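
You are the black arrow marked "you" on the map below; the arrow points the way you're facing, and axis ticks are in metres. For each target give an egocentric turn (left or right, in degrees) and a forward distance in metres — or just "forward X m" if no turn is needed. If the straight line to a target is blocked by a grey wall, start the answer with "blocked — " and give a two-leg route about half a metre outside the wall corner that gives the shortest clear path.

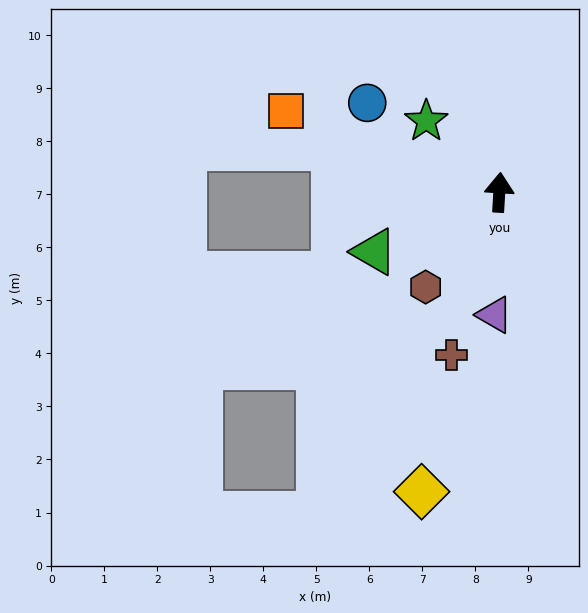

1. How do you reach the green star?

turn left 49°, forward 1.9 m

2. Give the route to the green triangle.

turn left 119°, forward 2.6 m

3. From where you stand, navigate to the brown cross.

turn left 167°, forward 3.2 m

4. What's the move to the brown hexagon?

turn left 146°, forward 2.3 m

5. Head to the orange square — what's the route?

turn left 73°, forward 4.3 m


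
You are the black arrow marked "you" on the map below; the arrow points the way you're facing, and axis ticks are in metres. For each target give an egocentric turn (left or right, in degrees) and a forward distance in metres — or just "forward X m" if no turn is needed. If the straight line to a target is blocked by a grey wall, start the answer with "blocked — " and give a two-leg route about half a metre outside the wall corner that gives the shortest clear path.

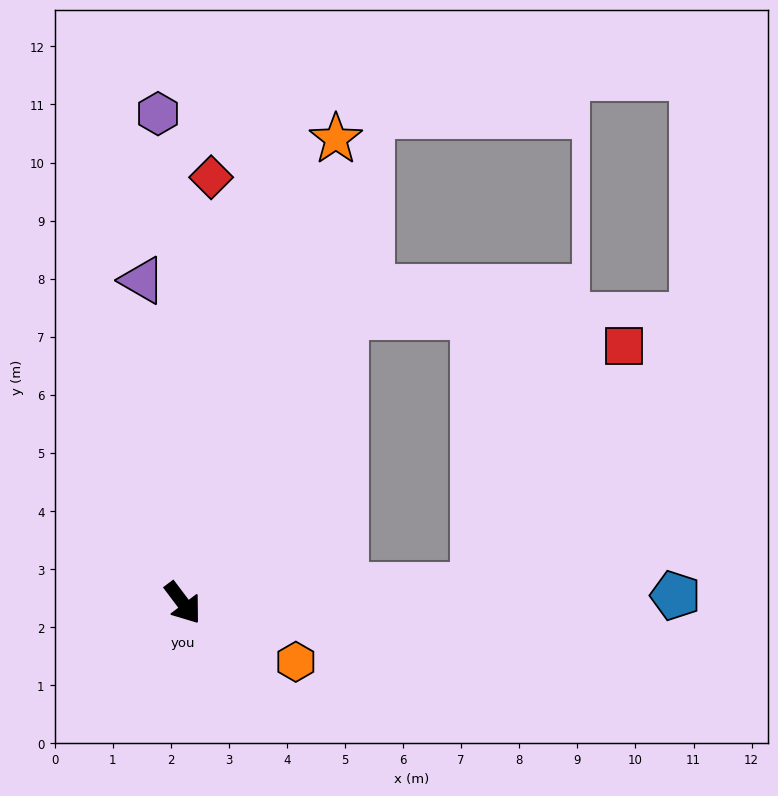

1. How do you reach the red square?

blocked — turn left 56°, forward 5.0 m, then turn left 55°, forward 4.9 m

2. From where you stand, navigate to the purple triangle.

turn left 150°, forward 5.6 m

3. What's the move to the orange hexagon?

turn left 26°, forward 2.2 m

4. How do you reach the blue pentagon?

turn left 54°, forward 8.5 m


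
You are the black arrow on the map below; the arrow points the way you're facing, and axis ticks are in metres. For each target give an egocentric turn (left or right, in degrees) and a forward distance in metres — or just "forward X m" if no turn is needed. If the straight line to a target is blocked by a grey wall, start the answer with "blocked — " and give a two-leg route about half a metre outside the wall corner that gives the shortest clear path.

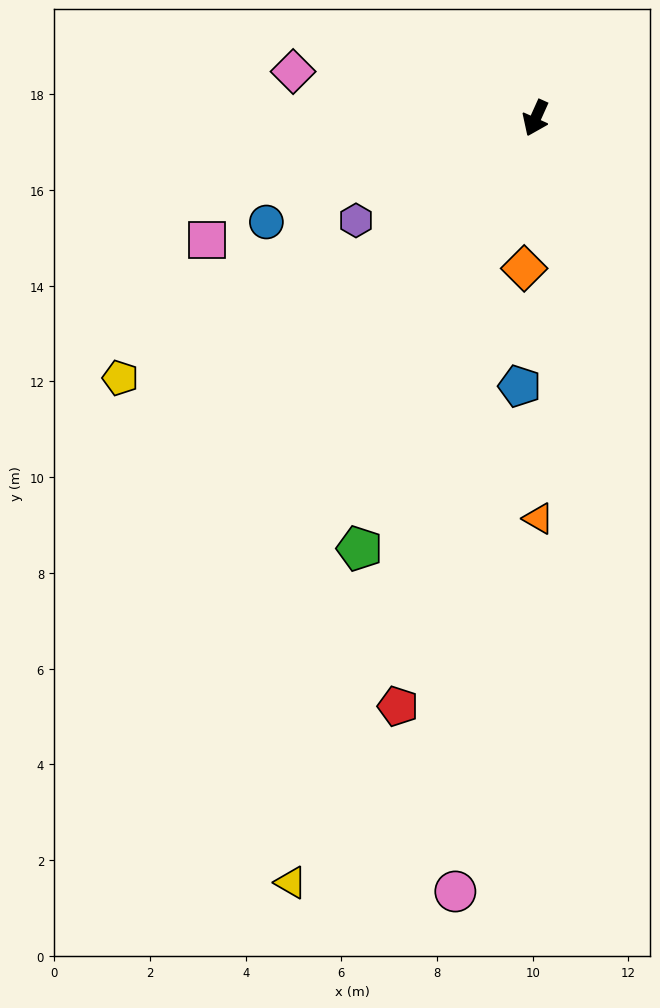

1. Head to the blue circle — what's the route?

turn right 45°, forward 6.0 m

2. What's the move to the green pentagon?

forward 9.7 m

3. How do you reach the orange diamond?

turn left 20°, forward 3.1 m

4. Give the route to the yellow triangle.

turn left 6°, forward 16.8 m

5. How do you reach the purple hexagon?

turn right 36°, forward 4.3 m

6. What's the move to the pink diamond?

turn right 77°, forward 5.2 m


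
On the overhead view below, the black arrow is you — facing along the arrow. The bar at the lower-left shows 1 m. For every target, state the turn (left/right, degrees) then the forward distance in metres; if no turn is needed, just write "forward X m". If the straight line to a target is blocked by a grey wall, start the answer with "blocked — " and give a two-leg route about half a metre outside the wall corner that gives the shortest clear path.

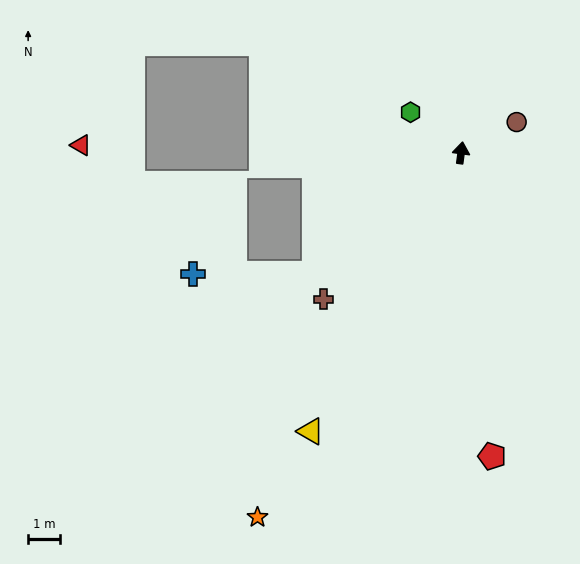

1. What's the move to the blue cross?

blocked — turn left 137°, forward 6.1 m, then turn right 39°, forward 3.9 m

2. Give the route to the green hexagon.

turn left 59°, forward 2.1 m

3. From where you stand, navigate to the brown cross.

turn left 144°, forward 6.4 m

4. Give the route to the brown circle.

turn right 53°, forward 2.0 m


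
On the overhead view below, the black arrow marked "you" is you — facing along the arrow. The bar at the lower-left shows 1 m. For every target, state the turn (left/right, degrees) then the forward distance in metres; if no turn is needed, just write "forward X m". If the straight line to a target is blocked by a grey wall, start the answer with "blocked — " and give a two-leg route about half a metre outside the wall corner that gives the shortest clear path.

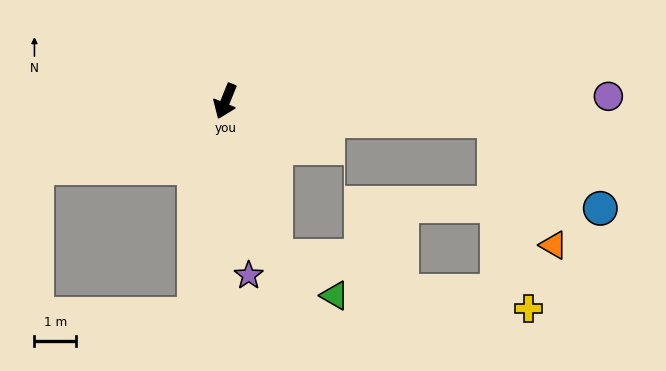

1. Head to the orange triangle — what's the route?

blocked — turn left 108°, forward 6.5 m, then turn right 61°, forward 3.3 m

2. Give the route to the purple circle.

turn left 113°, forward 9.2 m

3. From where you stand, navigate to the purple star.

turn left 30°, forward 4.2 m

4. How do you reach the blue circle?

blocked — turn left 108°, forward 6.5 m, then turn right 36°, forward 3.3 m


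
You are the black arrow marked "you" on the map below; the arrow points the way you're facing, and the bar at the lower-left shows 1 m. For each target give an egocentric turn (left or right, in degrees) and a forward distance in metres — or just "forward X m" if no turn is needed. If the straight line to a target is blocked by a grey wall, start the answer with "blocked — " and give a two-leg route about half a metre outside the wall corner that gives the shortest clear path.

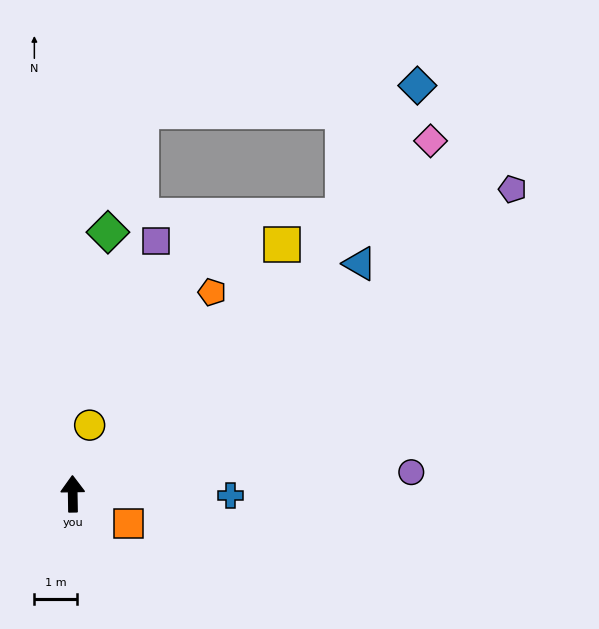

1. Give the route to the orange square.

turn right 119°, forward 1.5 m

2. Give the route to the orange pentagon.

turn right 36°, forward 5.8 m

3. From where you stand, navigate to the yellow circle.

turn right 15°, forward 1.7 m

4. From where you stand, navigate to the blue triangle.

turn right 52°, forward 8.7 m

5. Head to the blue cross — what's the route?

turn right 91°, forward 3.7 m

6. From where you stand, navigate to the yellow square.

turn right 41°, forward 7.7 m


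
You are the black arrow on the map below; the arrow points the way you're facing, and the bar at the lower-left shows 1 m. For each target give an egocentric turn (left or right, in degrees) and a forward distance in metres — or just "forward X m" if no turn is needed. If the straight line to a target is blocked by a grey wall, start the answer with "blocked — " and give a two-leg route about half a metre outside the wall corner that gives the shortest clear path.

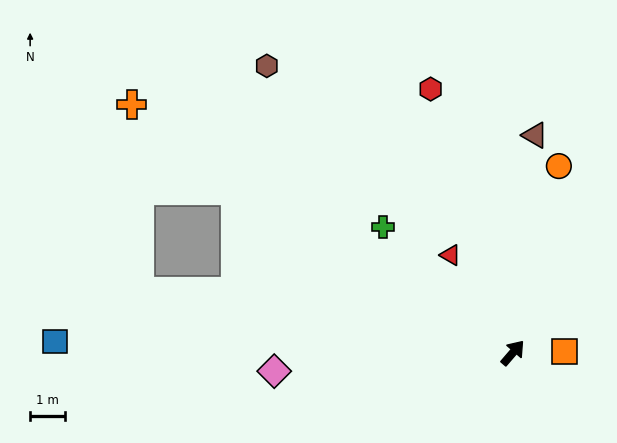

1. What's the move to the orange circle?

turn left 27°, forward 5.6 m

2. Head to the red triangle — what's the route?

turn left 73°, forward 3.4 m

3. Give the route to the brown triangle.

turn left 35°, forward 6.3 m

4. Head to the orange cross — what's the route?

turn left 98°, forward 13.2 m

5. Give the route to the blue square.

turn left 129°, forward 13.3 m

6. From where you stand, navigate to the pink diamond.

turn left 135°, forward 6.9 m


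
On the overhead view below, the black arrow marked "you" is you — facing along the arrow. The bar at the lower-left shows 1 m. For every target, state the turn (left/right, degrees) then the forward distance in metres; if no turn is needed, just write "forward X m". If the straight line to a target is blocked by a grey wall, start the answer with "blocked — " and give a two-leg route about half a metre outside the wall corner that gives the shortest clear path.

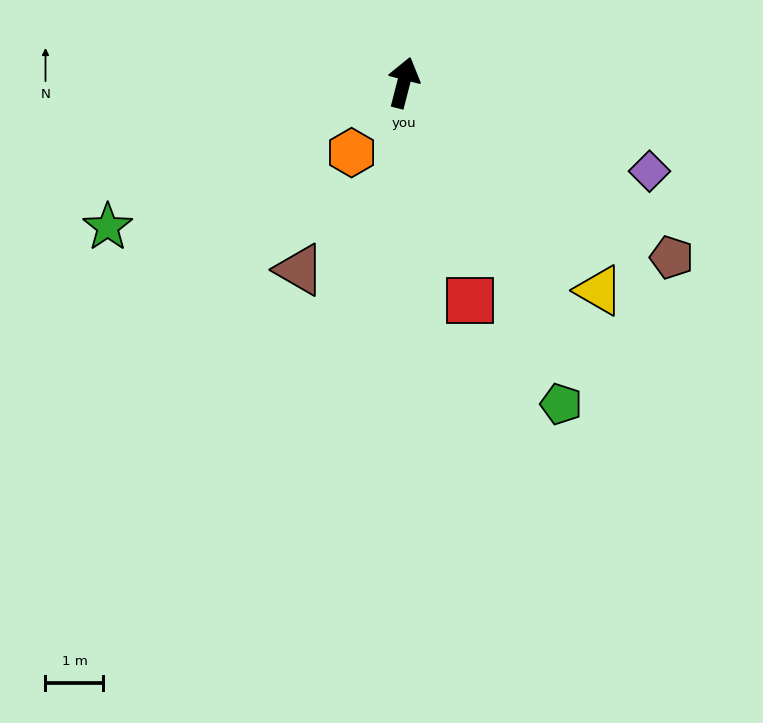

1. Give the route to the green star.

turn left 130°, forward 5.7 m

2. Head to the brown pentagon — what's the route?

turn right 109°, forward 5.5 m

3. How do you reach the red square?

turn right 149°, forward 3.9 m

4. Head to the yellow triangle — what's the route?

turn right 122°, forward 4.9 m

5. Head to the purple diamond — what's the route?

turn right 95°, forward 4.5 m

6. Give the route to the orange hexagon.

turn left 158°, forward 1.5 m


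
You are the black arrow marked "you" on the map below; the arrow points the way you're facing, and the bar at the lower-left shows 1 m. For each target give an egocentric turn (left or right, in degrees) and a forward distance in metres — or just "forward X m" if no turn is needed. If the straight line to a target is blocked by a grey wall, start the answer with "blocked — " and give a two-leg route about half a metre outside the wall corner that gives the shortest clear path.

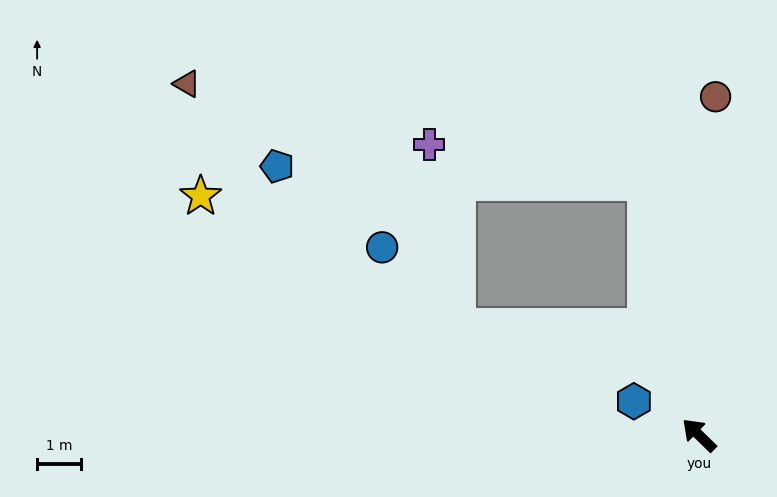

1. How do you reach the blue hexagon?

turn left 17°, forward 1.7 m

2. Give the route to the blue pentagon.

blocked — turn right 34°, forward 5.9 m, then turn left 76°, forward 8.5 m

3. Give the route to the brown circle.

turn right 48°, forward 7.8 m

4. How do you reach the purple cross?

blocked — turn right 34°, forward 5.9 m, then turn left 68°, forward 5.0 m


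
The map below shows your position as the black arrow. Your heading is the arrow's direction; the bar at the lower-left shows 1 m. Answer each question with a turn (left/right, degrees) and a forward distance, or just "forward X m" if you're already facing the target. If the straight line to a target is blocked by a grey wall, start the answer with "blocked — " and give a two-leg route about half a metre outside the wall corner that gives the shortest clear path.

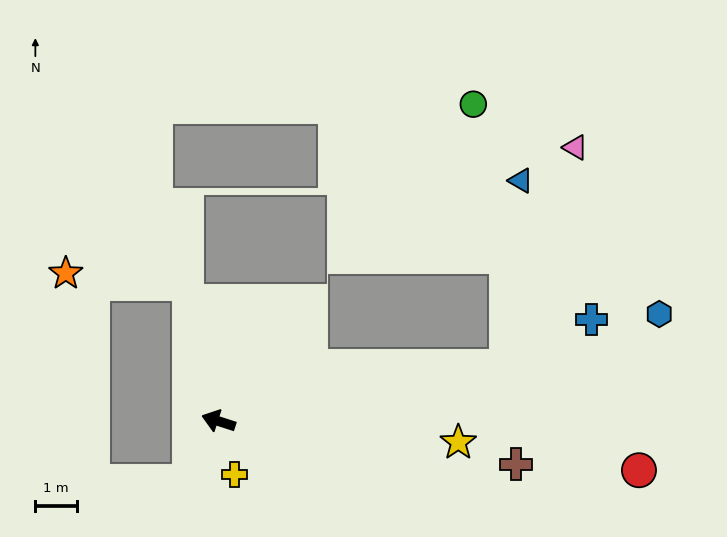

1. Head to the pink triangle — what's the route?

blocked — turn right 151°, forward 7.1 m, then turn left 61°, forward 5.6 m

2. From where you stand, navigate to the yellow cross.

turn left 124°, forward 1.4 m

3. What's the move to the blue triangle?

blocked — turn right 151°, forward 7.1 m, then turn left 74°, forward 4.5 m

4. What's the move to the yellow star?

turn right 167°, forward 5.8 m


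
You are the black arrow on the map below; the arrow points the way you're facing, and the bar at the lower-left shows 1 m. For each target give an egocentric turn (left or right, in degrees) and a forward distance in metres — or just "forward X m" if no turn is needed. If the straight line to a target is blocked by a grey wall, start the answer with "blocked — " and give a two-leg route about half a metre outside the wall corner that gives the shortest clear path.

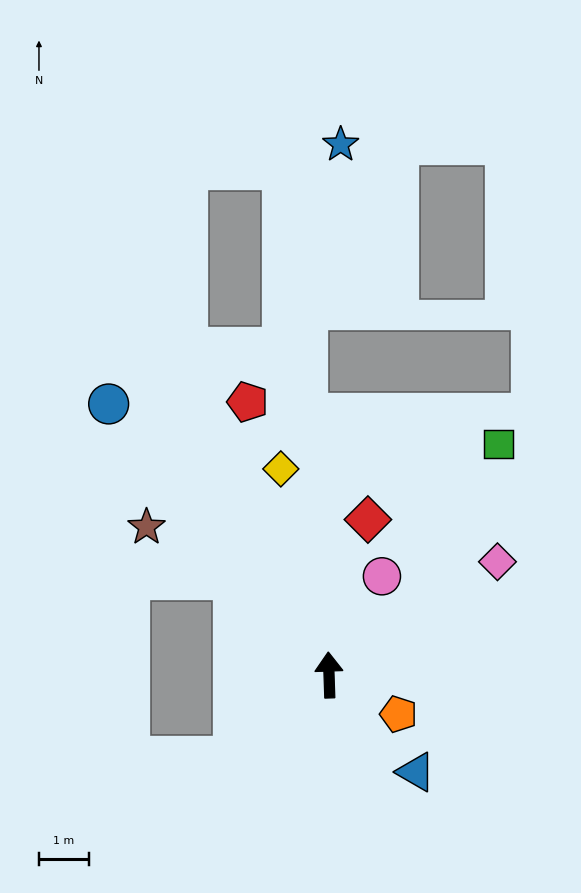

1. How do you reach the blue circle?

turn left 37°, forward 7.0 m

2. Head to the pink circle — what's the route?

turn right 30°, forward 2.2 m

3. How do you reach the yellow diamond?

turn left 11°, forward 4.2 m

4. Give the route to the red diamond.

turn right 16°, forward 3.2 m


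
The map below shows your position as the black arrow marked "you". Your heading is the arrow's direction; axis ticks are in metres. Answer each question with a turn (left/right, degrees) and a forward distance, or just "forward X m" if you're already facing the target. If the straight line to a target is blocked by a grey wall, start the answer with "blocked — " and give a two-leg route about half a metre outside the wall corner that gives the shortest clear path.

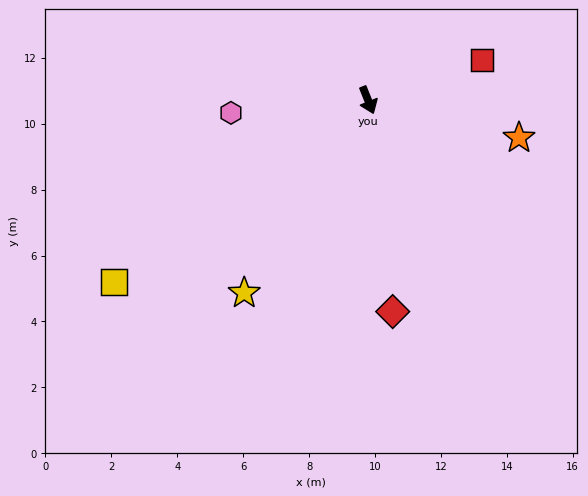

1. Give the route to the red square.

turn left 88°, forward 3.7 m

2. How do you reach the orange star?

turn left 54°, forward 4.7 m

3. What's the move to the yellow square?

turn right 76°, forward 9.5 m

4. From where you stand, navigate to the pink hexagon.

turn right 106°, forward 4.2 m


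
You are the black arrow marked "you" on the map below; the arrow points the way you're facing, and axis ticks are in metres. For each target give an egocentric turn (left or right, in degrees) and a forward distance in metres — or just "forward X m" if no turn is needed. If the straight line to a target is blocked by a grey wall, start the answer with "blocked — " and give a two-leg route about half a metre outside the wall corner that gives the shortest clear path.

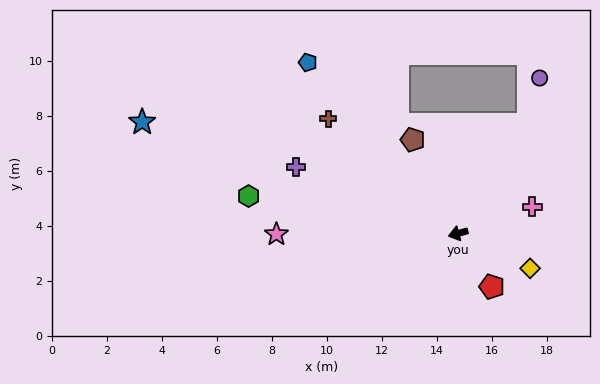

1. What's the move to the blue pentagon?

turn right 64°, forward 8.3 m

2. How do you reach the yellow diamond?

turn left 139°, forward 2.9 m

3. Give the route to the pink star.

turn right 15°, forward 6.6 m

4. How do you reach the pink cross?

turn right 176°, forward 2.9 m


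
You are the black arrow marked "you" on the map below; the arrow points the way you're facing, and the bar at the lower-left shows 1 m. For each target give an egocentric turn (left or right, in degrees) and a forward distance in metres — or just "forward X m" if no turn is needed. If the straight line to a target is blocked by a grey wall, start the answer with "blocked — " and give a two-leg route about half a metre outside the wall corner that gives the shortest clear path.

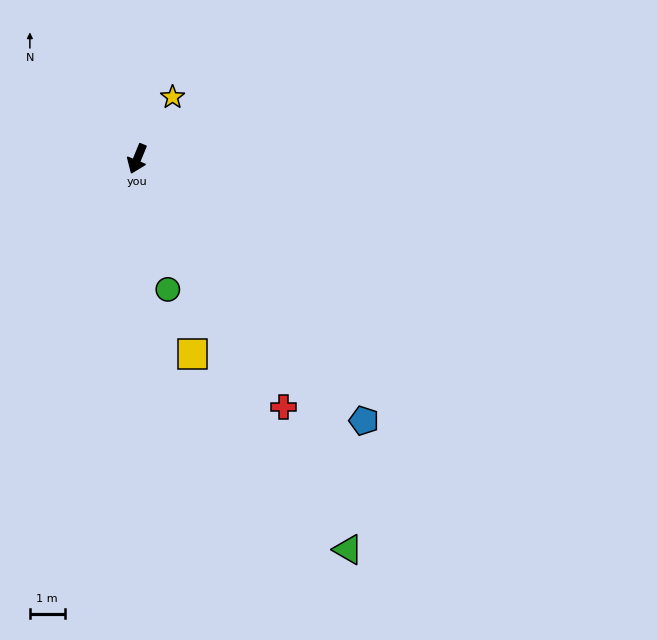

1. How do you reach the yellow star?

turn left 172°, forward 2.0 m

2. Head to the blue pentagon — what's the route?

turn left 63°, forward 10.0 m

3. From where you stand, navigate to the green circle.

turn left 35°, forward 3.9 m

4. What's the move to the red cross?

turn left 53°, forward 8.3 m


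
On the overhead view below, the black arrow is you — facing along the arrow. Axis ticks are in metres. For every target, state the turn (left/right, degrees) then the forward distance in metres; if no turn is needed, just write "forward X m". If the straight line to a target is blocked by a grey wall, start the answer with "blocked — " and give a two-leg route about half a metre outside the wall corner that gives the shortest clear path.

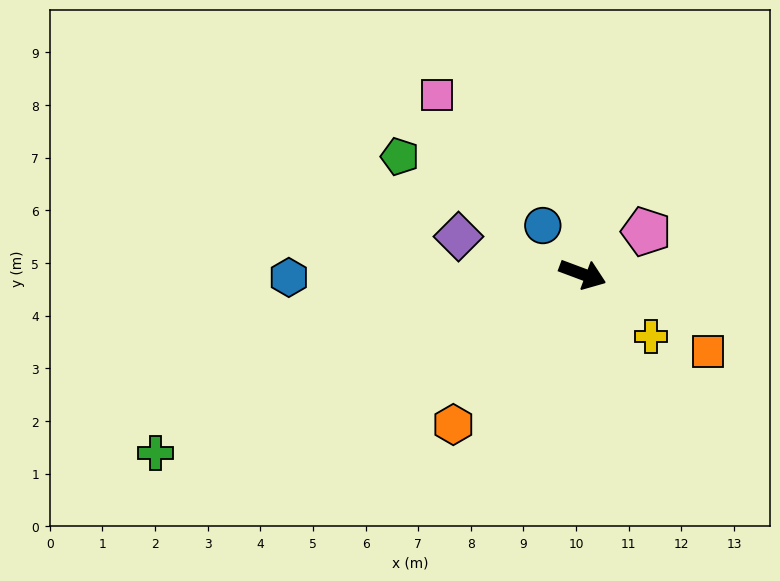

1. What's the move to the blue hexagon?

turn right 159°, forward 5.6 m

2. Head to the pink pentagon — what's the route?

turn left 54°, forward 1.5 m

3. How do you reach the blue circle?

turn left 150°, forward 1.2 m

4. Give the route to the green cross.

turn right 137°, forward 8.8 m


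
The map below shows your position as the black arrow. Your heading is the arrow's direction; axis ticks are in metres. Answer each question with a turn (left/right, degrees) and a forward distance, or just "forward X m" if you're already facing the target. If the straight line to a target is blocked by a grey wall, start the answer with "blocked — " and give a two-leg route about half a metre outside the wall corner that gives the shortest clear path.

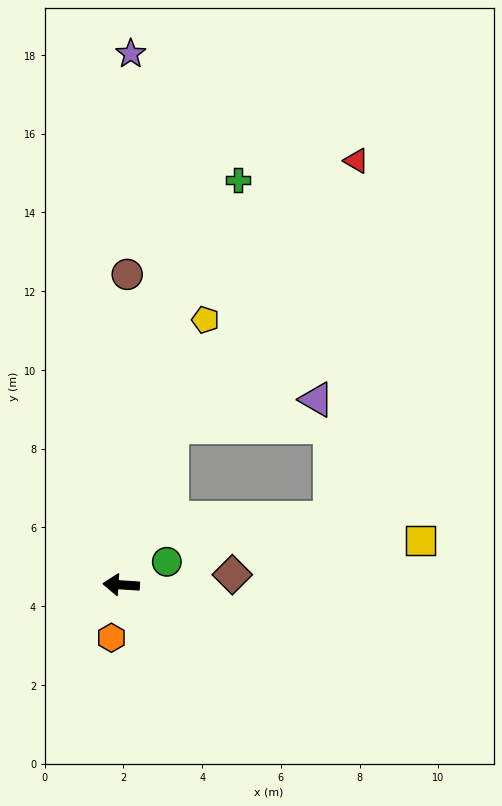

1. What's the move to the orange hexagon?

turn left 83°, forward 1.4 m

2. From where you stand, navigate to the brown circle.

turn right 87°, forward 7.9 m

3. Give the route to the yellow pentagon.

turn right 104°, forward 7.1 m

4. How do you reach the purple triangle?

blocked — turn right 104°, forward 4.2 m, then turn right 61°, forward 3.7 m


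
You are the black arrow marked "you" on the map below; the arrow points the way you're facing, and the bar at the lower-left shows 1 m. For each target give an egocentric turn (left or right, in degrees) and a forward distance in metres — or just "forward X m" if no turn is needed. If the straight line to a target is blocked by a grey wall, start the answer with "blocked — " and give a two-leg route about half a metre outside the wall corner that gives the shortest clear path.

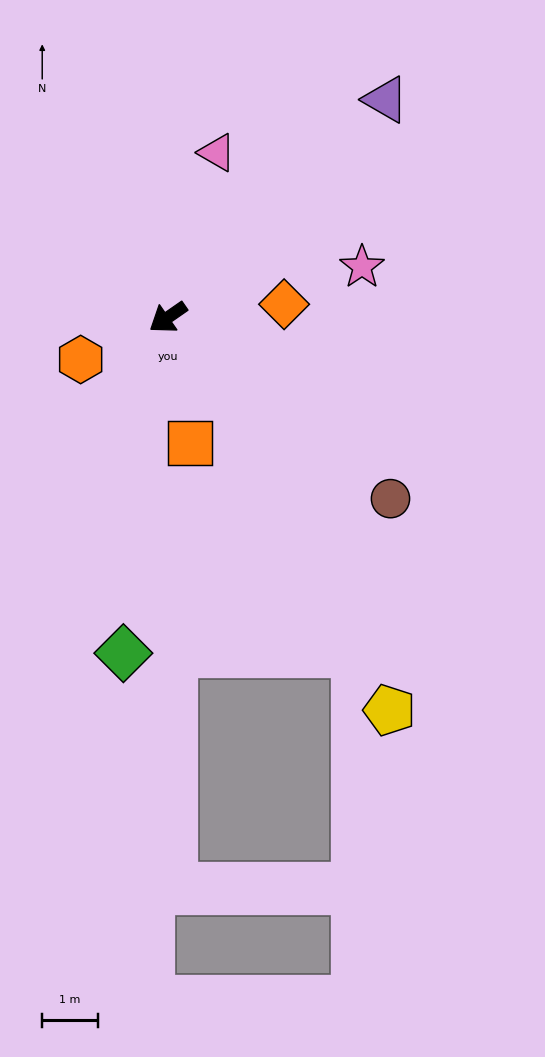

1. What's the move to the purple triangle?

turn right 170°, forward 5.5 m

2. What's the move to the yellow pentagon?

turn left 85°, forward 8.1 m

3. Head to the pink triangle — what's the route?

turn right 141°, forward 3.1 m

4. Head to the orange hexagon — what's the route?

turn right 9°, forward 1.7 m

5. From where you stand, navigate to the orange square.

turn left 65°, forward 2.3 m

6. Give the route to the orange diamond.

turn left 152°, forward 2.1 m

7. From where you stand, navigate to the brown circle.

turn left 106°, forward 5.2 m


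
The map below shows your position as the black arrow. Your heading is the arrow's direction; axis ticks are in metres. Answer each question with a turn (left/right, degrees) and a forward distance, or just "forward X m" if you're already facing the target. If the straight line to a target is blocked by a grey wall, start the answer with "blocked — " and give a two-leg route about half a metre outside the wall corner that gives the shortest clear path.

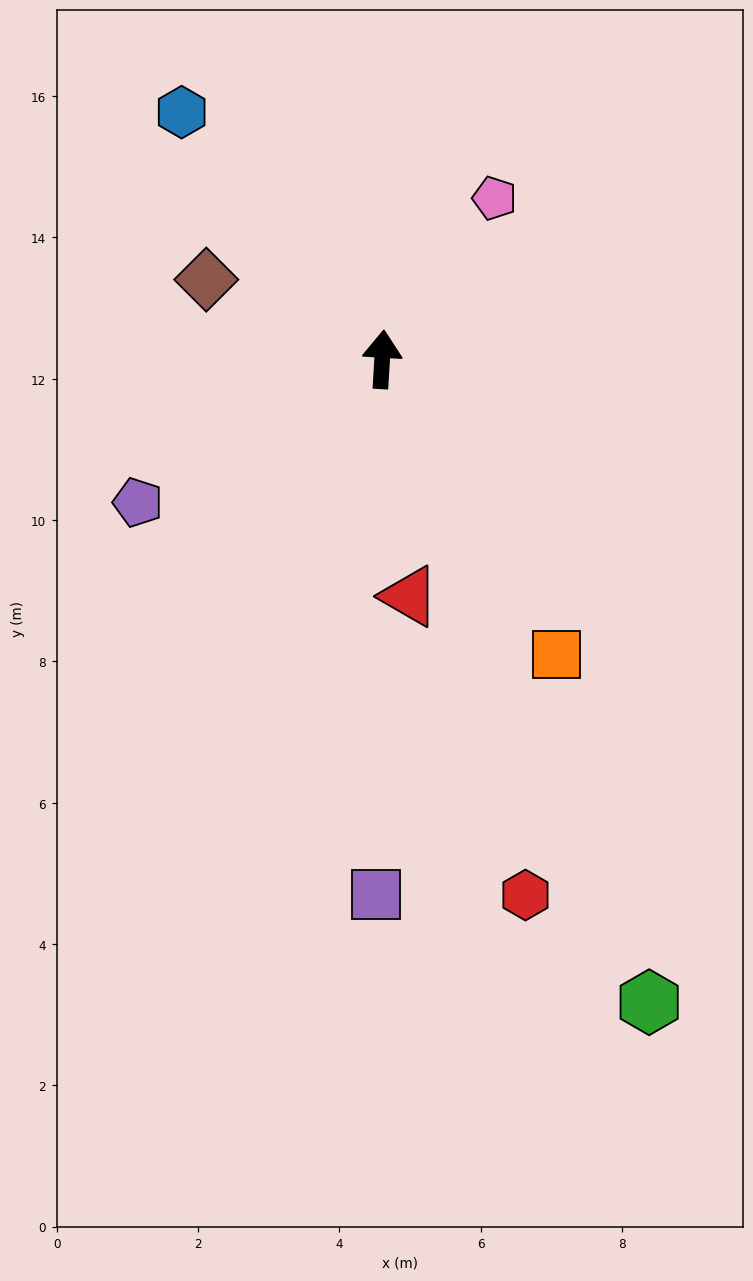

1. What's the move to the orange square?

turn right 146°, forward 4.9 m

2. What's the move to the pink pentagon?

turn right 31°, forward 2.8 m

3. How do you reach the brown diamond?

turn left 69°, forward 2.7 m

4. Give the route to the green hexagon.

turn right 154°, forward 9.9 m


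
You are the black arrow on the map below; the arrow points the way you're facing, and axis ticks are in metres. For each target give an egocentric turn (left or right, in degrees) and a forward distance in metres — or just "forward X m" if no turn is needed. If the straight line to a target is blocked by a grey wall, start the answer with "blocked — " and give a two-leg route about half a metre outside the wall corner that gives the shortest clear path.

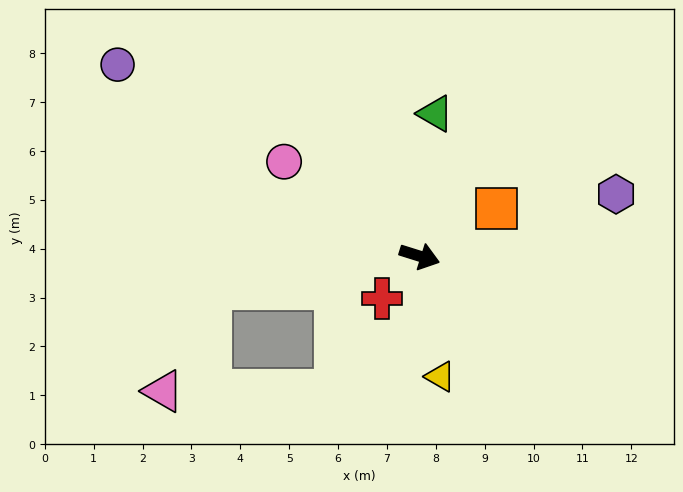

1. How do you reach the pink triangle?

blocked — turn right 154°, forward 4.3 m, then turn left 56°, forward 2.3 m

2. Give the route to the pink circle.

turn left 163°, forward 3.4 m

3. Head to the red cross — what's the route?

turn right 114°, forward 1.2 m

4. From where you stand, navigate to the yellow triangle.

turn right 63°, forward 2.5 m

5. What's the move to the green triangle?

turn left 101°, forward 2.9 m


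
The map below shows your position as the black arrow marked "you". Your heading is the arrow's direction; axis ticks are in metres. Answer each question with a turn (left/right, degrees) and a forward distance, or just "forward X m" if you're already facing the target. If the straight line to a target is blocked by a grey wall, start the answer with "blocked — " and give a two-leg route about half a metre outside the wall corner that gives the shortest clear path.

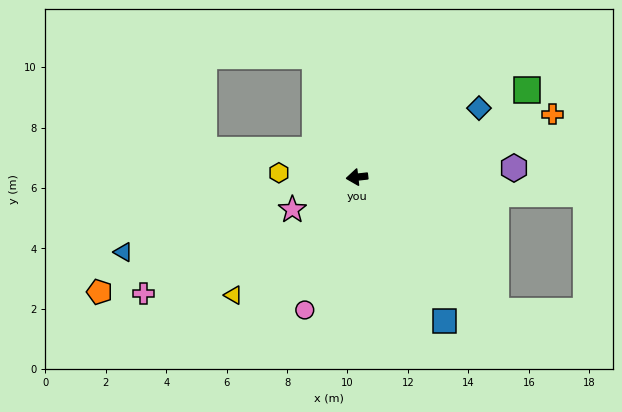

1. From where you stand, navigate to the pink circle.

turn left 62°, forward 4.7 m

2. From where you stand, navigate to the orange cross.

turn right 169°, forward 6.8 m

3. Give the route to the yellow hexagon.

turn right 10°, forward 2.6 m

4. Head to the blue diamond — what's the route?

turn right 157°, forward 4.6 m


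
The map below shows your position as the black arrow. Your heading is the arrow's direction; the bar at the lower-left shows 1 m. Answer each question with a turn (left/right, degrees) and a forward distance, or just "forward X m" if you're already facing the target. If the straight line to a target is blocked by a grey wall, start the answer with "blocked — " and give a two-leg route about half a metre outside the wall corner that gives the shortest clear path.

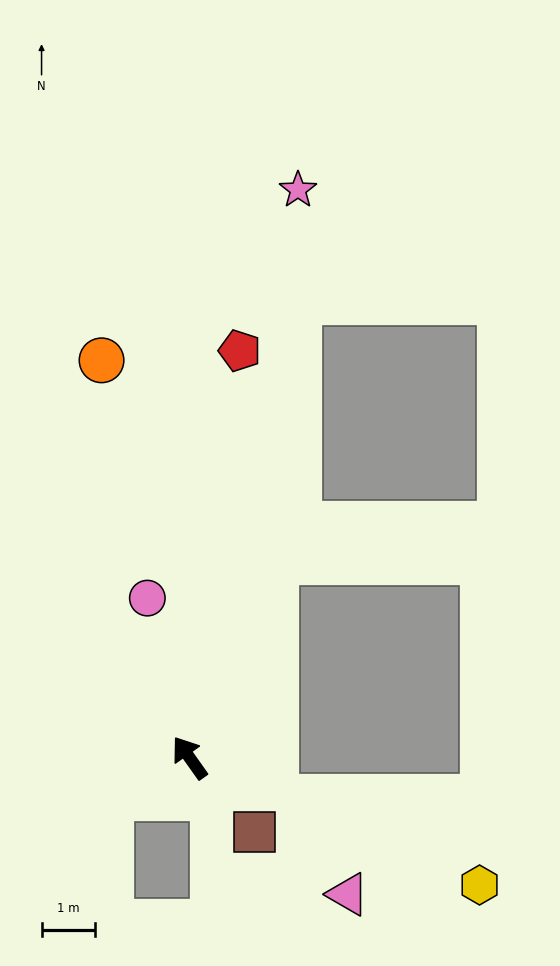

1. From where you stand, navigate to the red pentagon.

turn right 42°, forward 7.6 m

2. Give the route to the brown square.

turn right 174°, forward 1.8 m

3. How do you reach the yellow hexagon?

turn right 149°, forward 5.9 m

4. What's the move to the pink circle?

turn right 21°, forward 3.1 m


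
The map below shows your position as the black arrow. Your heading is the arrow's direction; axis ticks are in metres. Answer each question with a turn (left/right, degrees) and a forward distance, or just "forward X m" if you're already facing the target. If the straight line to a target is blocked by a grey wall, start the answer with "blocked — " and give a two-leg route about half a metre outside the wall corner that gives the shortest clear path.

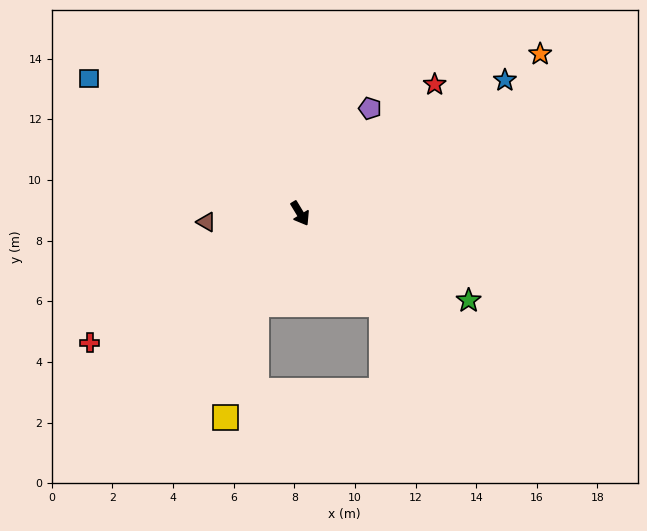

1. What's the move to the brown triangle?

turn right 116°, forward 3.1 m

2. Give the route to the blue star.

turn left 92°, forward 8.1 m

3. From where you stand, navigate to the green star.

turn left 32°, forward 6.3 m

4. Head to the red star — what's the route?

turn left 103°, forward 6.1 m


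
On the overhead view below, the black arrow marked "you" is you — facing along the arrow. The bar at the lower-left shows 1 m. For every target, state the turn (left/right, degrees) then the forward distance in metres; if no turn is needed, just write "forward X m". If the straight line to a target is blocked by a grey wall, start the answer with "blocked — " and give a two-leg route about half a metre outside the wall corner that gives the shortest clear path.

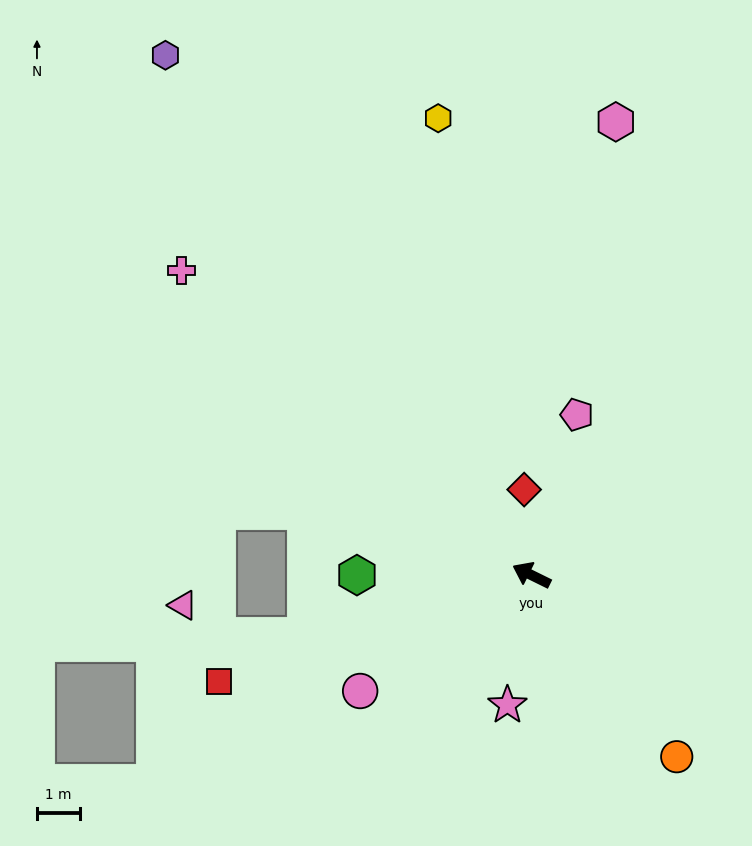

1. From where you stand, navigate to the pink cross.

turn right 15°, forward 10.7 m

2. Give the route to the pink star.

turn left 106°, forward 3.0 m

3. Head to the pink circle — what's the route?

turn left 60°, forward 4.8 m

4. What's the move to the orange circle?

turn left 155°, forward 5.4 m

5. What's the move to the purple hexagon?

turn right 29°, forward 14.7 m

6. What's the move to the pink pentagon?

turn right 80°, forward 3.8 m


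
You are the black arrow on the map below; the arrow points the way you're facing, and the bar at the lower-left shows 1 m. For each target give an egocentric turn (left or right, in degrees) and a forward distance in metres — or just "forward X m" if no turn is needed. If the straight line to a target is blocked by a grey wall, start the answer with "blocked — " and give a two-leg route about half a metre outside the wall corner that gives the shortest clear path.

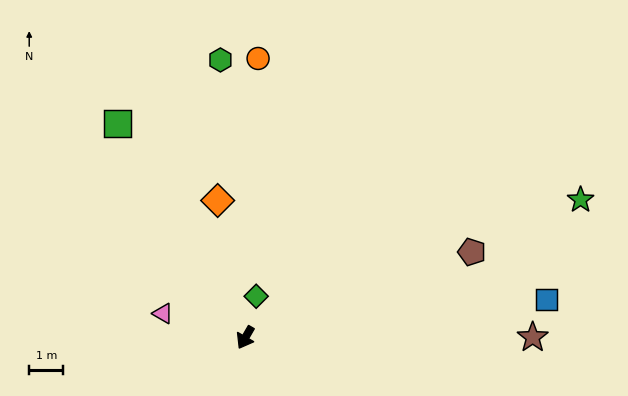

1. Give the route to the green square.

turn right 119°, forward 7.4 m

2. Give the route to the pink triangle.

turn right 76°, forward 2.5 m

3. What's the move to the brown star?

turn left 120°, forward 8.5 m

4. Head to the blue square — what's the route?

turn left 127°, forward 8.9 m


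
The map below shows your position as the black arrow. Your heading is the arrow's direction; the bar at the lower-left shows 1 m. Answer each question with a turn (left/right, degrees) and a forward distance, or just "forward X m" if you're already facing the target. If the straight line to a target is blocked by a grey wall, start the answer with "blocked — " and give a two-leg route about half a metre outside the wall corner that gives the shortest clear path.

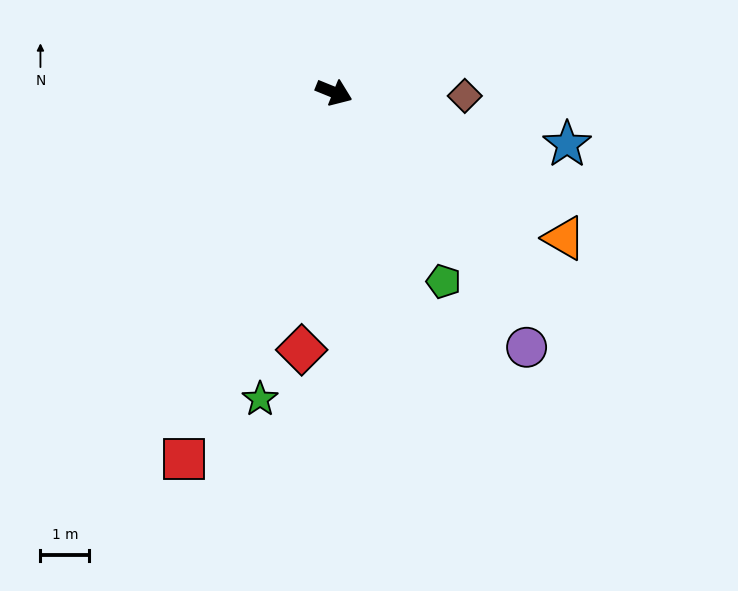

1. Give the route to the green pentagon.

turn right 38°, forward 4.5 m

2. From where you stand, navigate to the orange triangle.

turn right 10°, forward 5.6 m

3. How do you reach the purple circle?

turn right 31°, forward 6.5 m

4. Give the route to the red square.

turn right 90°, forward 8.1 m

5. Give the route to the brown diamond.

turn left 21°, forward 2.7 m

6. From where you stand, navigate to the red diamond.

turn right 75°, forward 5.3 m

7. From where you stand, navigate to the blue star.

turn left 10°, forward 4.9 m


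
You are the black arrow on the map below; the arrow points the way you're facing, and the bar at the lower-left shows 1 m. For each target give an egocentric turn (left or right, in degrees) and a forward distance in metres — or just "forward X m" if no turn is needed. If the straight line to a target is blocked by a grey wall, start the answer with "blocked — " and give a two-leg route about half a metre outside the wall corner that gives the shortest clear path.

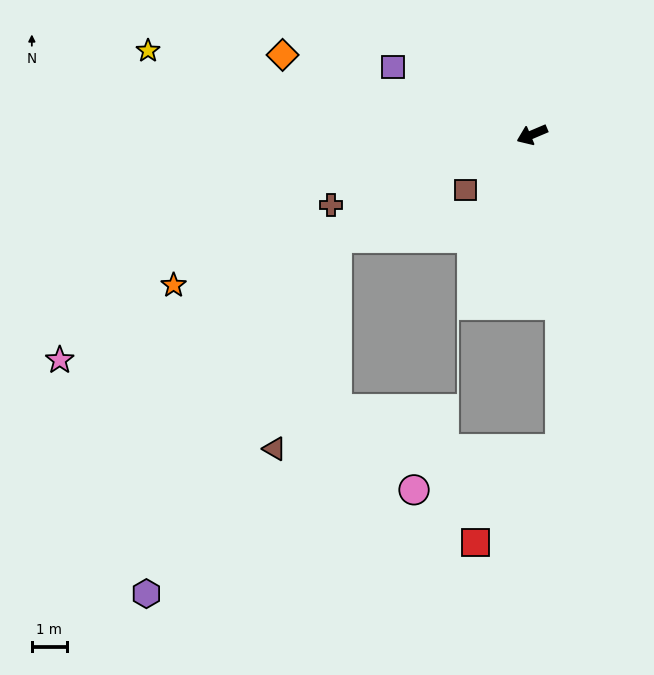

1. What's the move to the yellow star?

turn right 35°, forward 11.2 m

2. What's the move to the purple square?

turn right 49°, forward 4.4 m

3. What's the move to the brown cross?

turn right 4°, forward 6.1 m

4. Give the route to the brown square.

turn left 17°, forward 2.5 m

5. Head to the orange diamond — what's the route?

turn right 41°, forward 7.5 m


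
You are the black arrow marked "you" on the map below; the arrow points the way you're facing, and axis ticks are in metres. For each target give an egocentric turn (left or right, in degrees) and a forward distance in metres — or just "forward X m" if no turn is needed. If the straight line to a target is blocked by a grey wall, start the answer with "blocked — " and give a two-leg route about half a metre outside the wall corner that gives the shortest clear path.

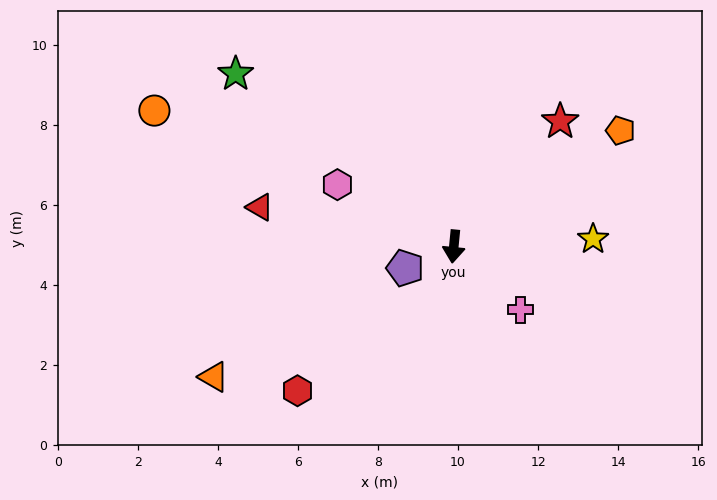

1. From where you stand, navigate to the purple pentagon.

turn right 61°, forward 1.3 m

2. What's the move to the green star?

turn right 123°, forward 7.0 m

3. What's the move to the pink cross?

turn left 52°, forward 2.3 m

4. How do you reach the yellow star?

turn left 99°, forward 3.5 m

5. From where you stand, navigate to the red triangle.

turn right 96°, forward 4.9 m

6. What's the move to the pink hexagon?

turn right 112°, forward 3.3 m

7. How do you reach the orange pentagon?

turn left 130°, forward 5.1 m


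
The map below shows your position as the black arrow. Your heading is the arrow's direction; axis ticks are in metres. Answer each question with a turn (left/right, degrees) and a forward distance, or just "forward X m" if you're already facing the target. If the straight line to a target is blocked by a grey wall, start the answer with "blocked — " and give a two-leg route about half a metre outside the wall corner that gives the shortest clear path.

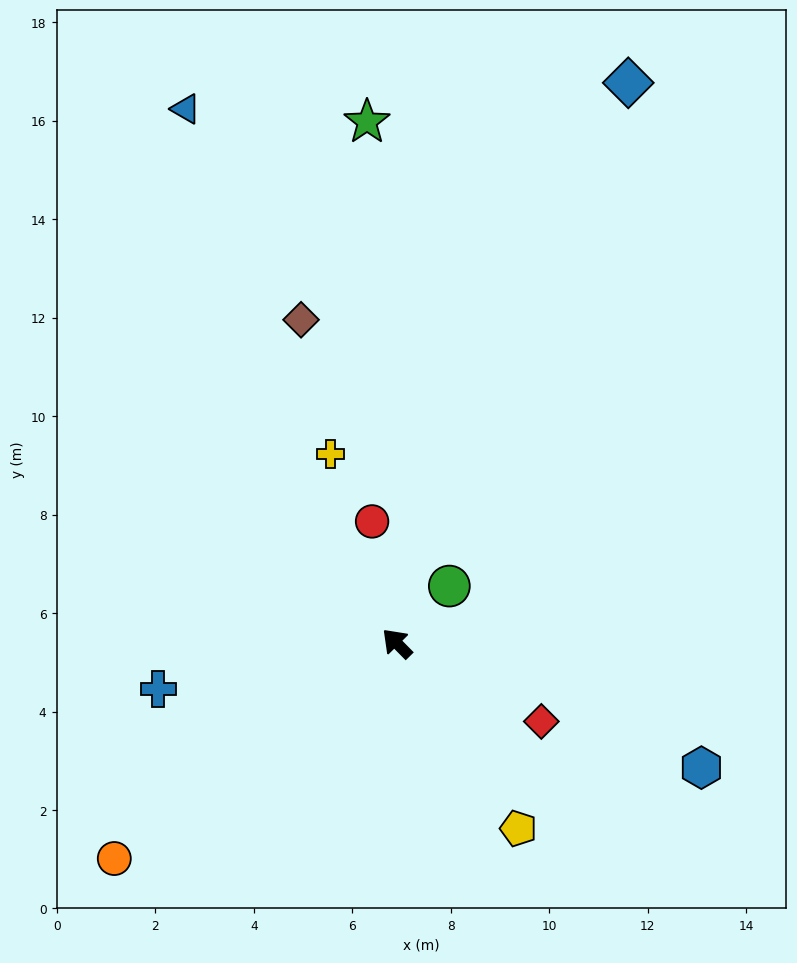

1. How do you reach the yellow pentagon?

turn left 169°, forward 4.5 m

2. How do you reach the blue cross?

turn left 56°, forward 4.9 m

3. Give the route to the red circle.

turn right 33°, forward 2.5 m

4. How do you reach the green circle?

turn right 87°, forward 1.6 m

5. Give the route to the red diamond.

turn right 163°, forward 3.3 m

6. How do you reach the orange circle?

turn left 83°, forward 7.2 m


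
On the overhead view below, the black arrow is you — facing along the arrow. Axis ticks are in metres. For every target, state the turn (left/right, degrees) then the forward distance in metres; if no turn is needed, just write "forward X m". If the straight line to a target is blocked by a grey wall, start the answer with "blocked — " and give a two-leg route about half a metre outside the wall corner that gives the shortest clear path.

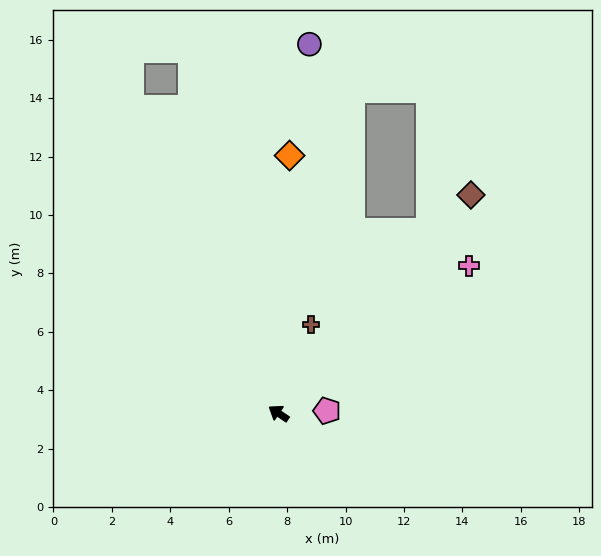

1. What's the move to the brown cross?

turn right 76°, forward 3.2 m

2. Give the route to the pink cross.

turn right 108°, forward 8.3 m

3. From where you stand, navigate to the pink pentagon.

turn right 143°, forward 1.7 m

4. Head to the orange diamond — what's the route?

turn right 58°, forward 8.8 m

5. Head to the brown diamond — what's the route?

turn right 97°, forward 10.0 m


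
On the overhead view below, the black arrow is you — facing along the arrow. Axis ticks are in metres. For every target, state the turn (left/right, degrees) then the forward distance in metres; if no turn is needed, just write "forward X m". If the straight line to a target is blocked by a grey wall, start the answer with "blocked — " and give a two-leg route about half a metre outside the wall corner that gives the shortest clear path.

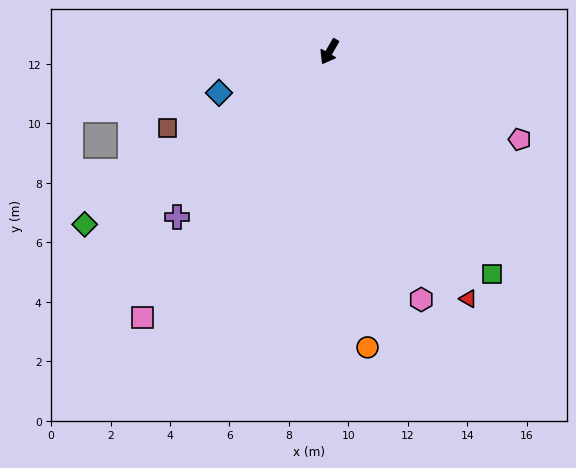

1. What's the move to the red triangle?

turn left 59°, forward 9.5 m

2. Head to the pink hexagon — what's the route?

turn left 50°, forward 8.9 m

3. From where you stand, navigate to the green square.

turn left 66°, forward 9.3 m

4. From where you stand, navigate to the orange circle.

turn left 37°, forward 10.0 m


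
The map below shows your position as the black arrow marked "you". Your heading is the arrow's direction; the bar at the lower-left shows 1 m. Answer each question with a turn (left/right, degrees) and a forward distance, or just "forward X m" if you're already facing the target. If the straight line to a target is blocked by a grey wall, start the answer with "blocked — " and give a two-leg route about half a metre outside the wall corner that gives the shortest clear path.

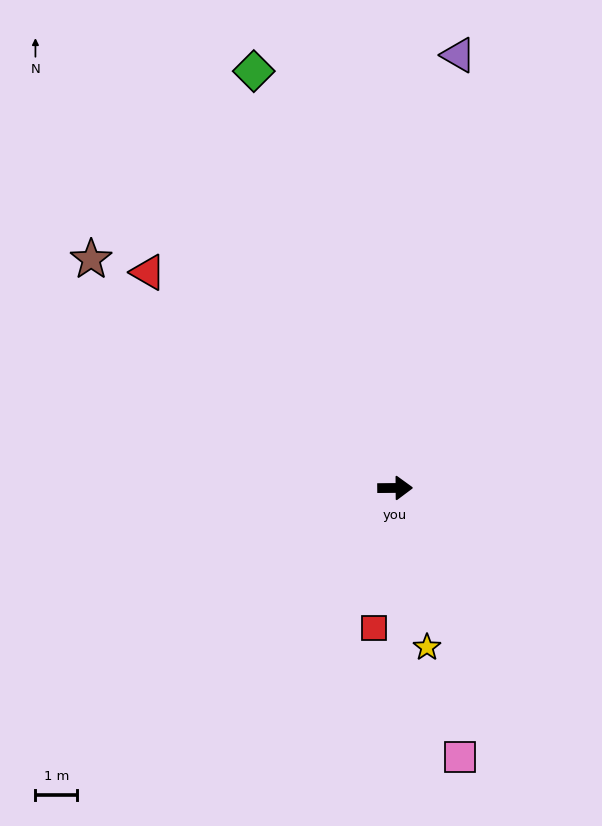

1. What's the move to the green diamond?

turn left 108°, forward 10.6 m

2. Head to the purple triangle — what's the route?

turn left 81°, forward 10.5 m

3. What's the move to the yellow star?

turn right 79°, forward 3.9 m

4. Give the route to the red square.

turn right 99°, forward 3.4 m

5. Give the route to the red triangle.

turn left 138°, forward 7.9 m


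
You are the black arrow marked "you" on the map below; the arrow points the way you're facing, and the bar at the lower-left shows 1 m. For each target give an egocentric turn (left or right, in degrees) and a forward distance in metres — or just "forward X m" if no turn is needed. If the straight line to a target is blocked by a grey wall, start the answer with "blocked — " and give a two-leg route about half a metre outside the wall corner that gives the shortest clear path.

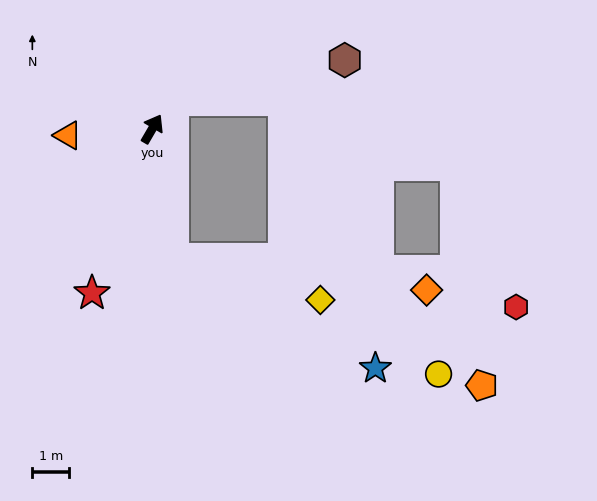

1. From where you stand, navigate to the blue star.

blocked — turn right 141°, forward 3.5 m, then turn left 53°, forward 6.2 m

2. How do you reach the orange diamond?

blocked — turn right 141°, forward 3.5 m, then turn left 74°, forward 6.9 m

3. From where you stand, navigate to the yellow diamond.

blocked — turn right 141°, forward 3.5 m, then turn left 65°, forward 4.1 m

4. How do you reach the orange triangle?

turn left 125°, forward 2.3 m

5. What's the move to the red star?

turn right 170°, forward 4.7 m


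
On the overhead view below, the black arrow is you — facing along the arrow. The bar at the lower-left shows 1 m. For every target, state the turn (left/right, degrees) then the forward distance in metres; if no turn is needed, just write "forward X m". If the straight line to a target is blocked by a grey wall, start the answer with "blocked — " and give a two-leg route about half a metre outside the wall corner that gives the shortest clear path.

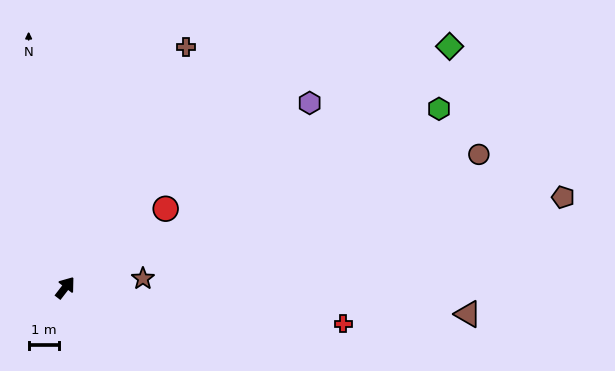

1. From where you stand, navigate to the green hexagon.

turn right 27°, forward 13.8 m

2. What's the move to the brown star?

turn right 46°, forward 2.6 m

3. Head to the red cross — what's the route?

turn right 60°, forward 9.3 m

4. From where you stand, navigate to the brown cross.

turn left 11°, forward 8.9 m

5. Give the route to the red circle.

turn right 14°, forward 4.2 m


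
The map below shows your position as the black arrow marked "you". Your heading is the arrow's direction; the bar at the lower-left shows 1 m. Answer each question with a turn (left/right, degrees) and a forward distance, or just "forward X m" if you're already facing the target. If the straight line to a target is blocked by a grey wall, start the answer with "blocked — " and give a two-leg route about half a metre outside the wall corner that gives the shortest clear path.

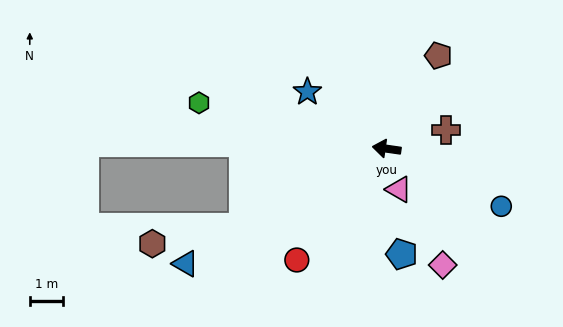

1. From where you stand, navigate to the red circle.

turn left 59°, forward 4.3 m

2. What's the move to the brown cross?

turn right 154°, forward 1.8 m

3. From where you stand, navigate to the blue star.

turn right 28°, forward 2.9 m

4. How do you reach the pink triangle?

turn left 115°, forward 1.3 m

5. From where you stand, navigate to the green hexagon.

turn right 6°, forward 5.8 m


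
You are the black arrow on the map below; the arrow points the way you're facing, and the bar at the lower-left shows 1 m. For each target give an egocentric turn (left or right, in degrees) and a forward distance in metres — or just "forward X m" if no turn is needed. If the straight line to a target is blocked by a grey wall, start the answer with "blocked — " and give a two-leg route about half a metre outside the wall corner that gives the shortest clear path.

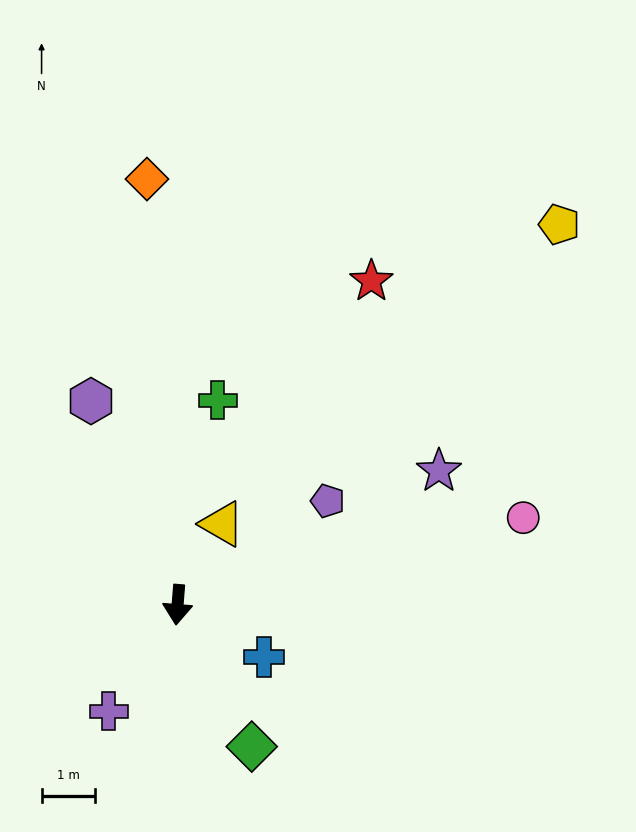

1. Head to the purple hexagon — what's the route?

turn right 152°, forward 4.1 m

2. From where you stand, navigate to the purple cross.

turn right 28°, forward 2.4 m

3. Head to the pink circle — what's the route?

turn left 109°, forward 6.7 m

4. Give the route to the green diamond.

turn left 32°, forward 3.0 m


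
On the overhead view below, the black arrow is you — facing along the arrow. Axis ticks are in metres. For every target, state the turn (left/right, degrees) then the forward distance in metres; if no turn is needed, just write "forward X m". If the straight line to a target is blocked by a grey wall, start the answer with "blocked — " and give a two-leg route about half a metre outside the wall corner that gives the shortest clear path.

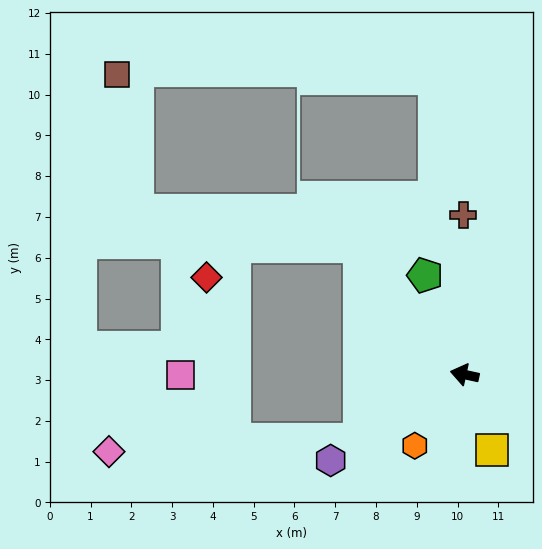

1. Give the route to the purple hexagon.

turn left 45°, forward 3.9 m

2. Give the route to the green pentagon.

turn right 56°, forward 2.6 m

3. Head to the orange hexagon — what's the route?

turn left 67°, forward 2.1 m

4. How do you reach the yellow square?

turn left 122°, forward 2.0 m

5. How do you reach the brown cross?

turn right 77°, forward 3.9 m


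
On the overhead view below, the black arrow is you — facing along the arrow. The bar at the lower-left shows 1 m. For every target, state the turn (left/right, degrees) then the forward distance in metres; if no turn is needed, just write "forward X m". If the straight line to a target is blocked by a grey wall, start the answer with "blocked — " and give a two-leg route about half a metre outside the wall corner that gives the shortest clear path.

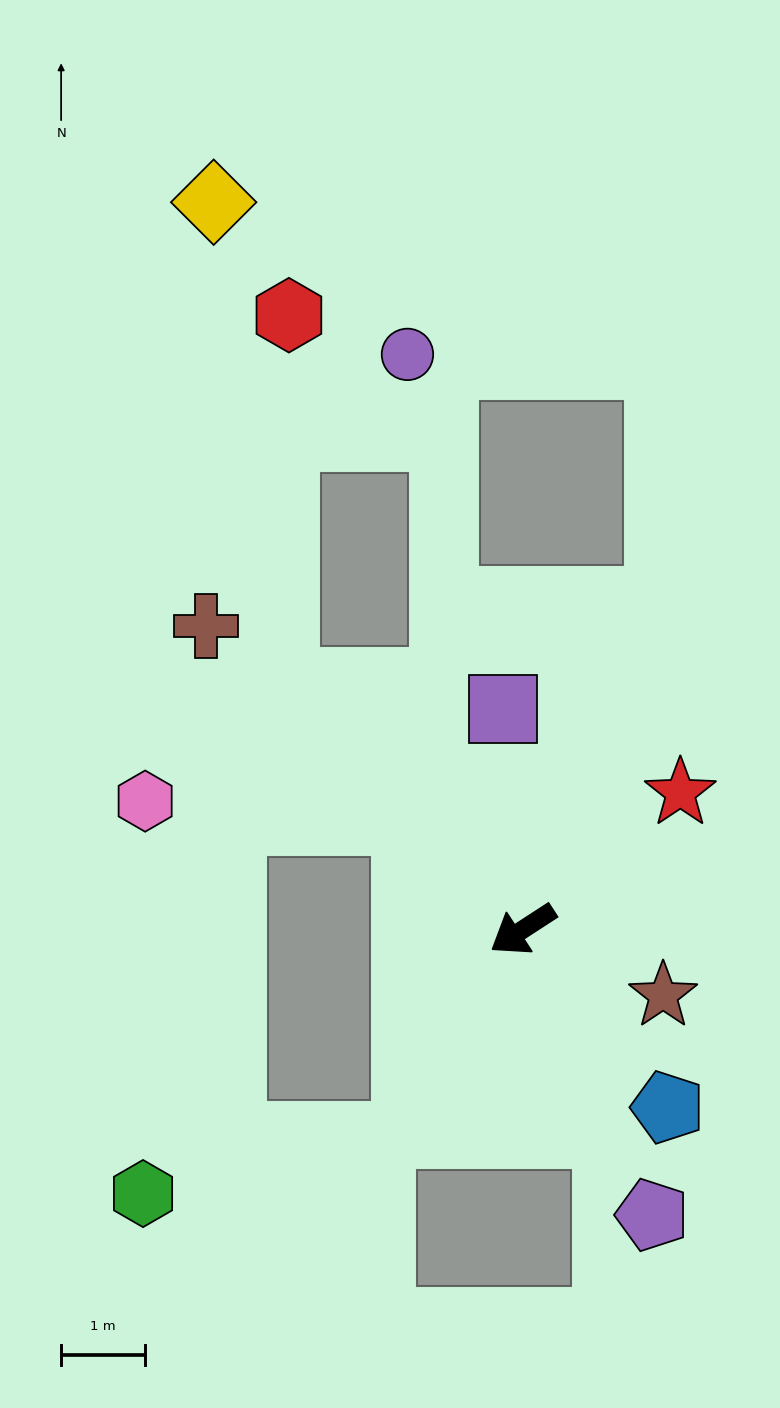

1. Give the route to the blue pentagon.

turn left 96°, forward 2.7 m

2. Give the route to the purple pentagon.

turn left 81°, forward 3.7 m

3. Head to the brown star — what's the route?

turn left 122°, forward 1.8 m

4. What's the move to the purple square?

turn right 118°, forward 2.6 m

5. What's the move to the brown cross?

turn right 77°, forward 5.2 m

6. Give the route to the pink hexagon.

blocked — turn right 77°, forward 1.9 m, then turn left 40°, forward 3.1 m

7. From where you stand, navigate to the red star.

turn right 172°, forward 2.5 m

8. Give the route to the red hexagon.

blocked — turn right 79°, forward 4.1 m, then turn right 45°, forward 4.4 m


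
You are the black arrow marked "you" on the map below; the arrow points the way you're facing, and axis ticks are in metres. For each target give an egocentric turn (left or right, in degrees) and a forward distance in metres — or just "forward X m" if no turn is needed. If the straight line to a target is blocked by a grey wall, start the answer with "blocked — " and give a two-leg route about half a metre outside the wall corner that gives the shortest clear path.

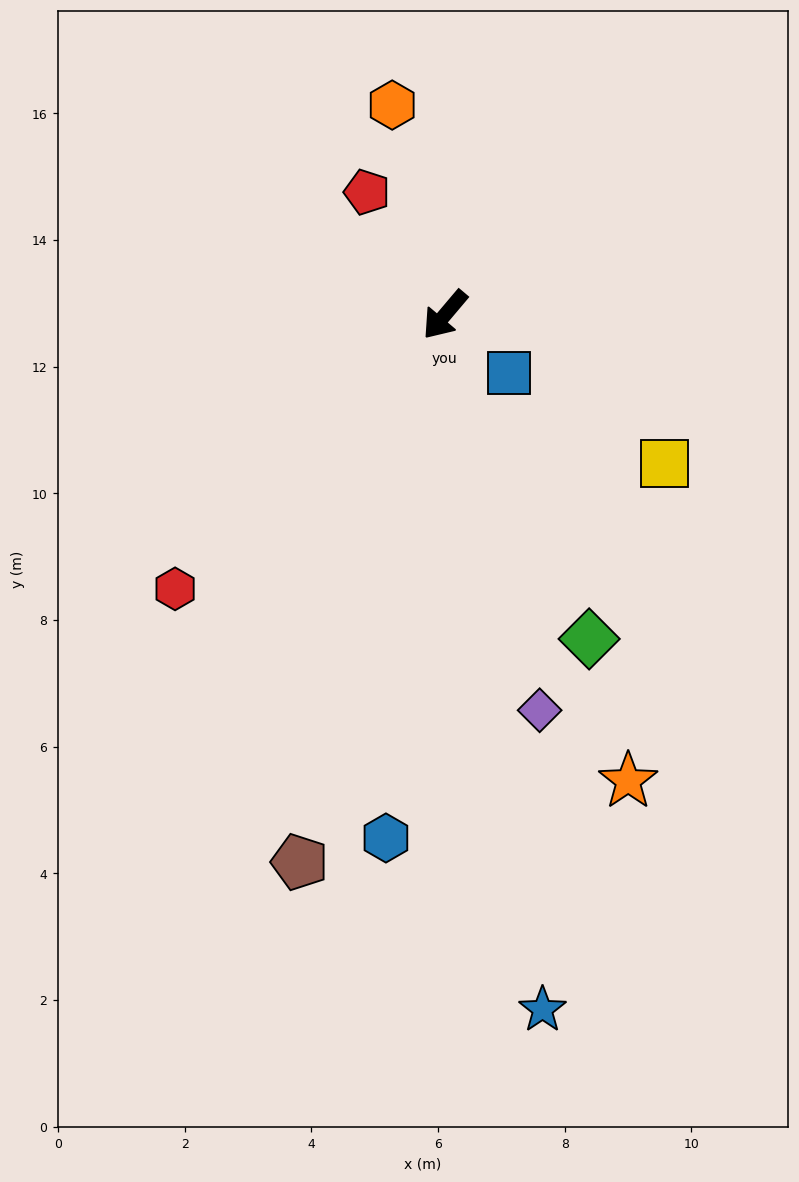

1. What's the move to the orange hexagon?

turn right 126°, forward 3.4 m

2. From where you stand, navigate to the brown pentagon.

turn left 25°, forward 8.9 m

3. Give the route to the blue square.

turn left 88°, forward 1.4 m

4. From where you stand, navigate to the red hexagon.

turn right 4°, forward 6.1 m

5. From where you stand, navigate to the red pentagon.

turn right 107°, forward 2.3 m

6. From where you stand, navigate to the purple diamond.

turn left 54°, forward 6.4 m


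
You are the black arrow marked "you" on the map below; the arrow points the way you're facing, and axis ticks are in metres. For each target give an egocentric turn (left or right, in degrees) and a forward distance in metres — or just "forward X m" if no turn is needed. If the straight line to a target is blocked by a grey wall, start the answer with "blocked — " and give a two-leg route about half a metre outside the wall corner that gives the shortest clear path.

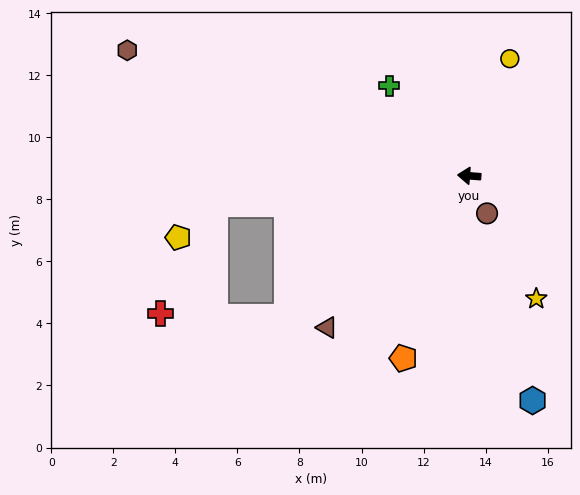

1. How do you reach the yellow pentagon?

blocked — turn left 11°, forward 8.2 m, then turn left 36°, forward 1.6 m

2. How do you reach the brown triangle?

turn left 51°, forward 6.7 m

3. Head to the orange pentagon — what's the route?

turn left 75°, forward 6.2 m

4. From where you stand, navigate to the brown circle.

turn left 120°, forward 1.3 m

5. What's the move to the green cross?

turn right 44°, forward 3.9 m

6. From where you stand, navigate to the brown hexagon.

turn right 16°, forward 11.7 m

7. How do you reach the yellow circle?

turn right 105°, forward 4.0 m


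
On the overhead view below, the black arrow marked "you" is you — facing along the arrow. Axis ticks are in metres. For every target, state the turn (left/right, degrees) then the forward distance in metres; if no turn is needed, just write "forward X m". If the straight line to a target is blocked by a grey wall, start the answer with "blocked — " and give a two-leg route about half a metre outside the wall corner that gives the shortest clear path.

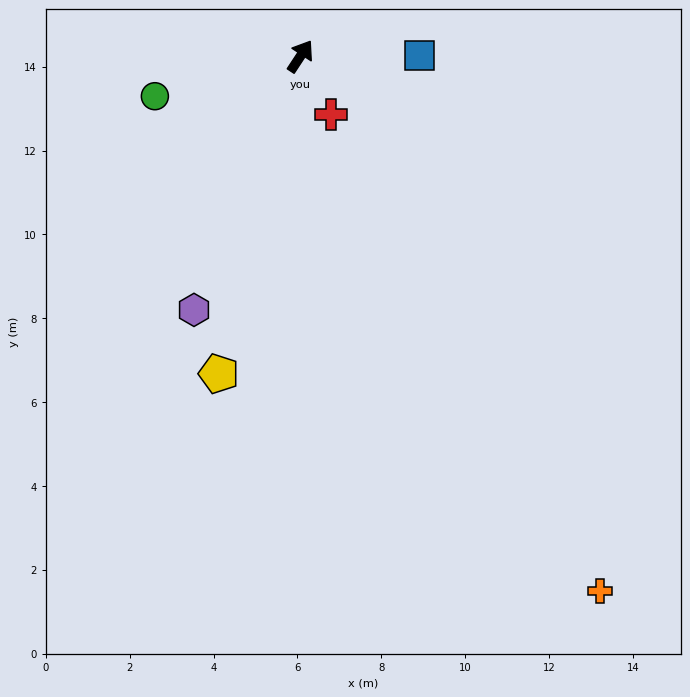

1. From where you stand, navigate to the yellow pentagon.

turn right 161°, forward 7.8 m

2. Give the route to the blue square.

turn right 56°, forward 2.8 m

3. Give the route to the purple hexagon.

turn right 169°, forward 6.6 m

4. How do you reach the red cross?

turn right 119°, forward 1.6 m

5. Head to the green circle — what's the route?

turn left 139°, forward 3.6 m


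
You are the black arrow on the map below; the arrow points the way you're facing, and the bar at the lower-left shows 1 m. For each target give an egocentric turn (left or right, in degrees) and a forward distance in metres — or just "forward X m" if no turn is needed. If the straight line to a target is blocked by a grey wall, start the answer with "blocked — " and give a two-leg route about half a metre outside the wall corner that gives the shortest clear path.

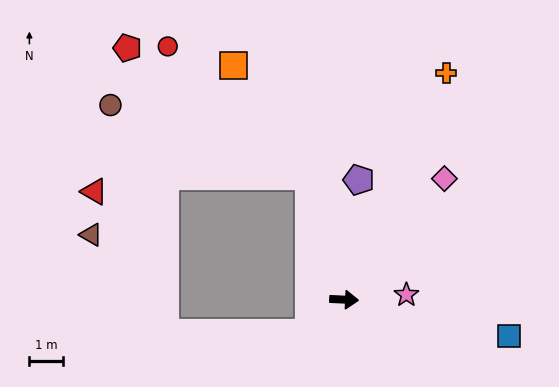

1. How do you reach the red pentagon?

blocked — turn left 108°, forward 3.9 m, then turn left 40°, forward 6.6 m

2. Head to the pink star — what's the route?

turn left 7°, forward 1.9 m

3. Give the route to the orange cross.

turn left 68°, forward 7.4 m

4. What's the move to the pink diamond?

turn left 53°, forward 4.7 m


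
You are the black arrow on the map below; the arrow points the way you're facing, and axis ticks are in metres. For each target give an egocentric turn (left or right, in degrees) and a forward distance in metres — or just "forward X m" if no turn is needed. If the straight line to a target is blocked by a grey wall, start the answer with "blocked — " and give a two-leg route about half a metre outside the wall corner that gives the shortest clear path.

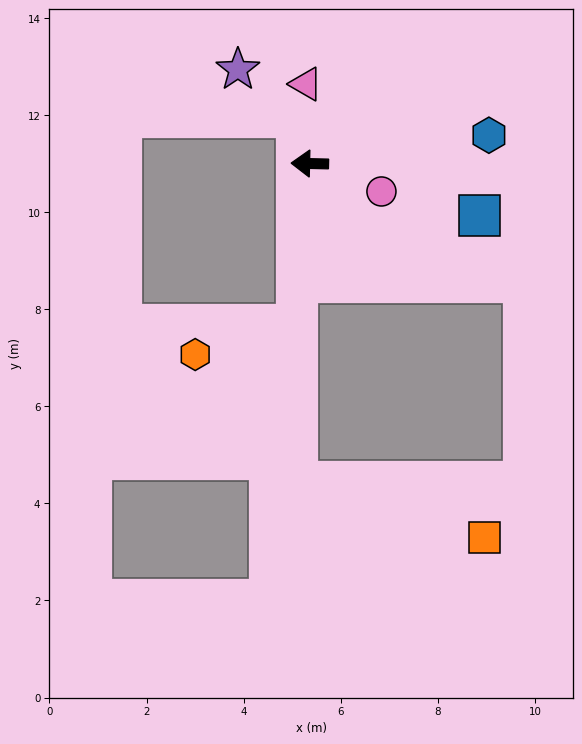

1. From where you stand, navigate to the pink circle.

turn left 160°, forward 1.6 m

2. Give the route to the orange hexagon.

blocked — turn left 87°, forward 3.3 m, then turn right 69°, forward 2.2 m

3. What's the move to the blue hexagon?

turn right 170°, forward 3.7 m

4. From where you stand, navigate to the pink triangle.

turn right 86°, forward 1.6 m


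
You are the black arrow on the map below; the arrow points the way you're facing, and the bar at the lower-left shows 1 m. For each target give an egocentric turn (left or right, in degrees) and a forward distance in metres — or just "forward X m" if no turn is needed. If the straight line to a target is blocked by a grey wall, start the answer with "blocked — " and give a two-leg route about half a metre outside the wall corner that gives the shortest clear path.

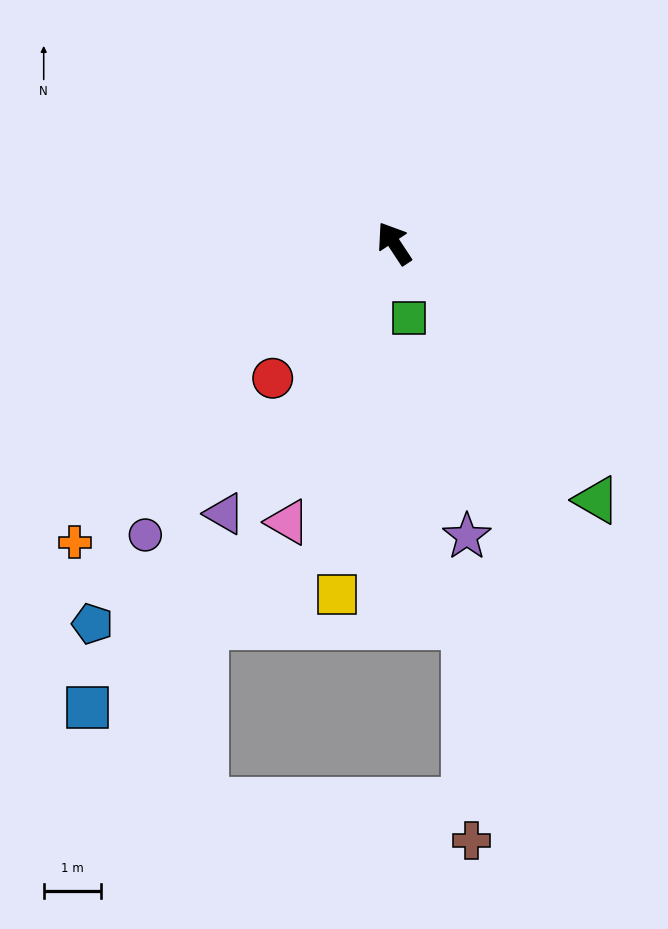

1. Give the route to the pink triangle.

turn left 126°, forward 5.2 m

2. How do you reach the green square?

turn left 158°, forward 1.3 m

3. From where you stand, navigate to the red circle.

turn left 105°, forward 3.2 m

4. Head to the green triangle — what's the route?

turn right 175°, forward 5.7 m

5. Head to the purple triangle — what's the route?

turn left 114°, forward 5.6 m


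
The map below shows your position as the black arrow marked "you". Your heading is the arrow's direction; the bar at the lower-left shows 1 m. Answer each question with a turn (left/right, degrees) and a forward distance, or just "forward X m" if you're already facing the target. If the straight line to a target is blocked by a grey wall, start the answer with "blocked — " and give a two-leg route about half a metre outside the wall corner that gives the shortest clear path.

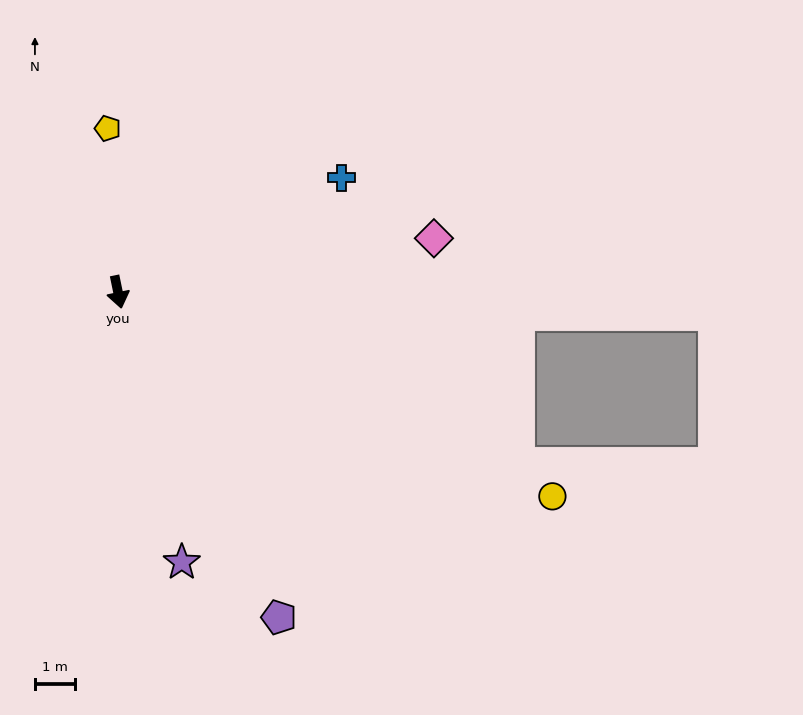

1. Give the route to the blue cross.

turn left 105°, forward 6.2 m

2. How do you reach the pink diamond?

turn left 88°, forward 7.9 m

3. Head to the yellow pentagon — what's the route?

turn left 172°, forward 4.1 m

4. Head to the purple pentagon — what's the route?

turn left 15°, forward 9.0 m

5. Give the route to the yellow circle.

turn left 53°, forward 11.9 m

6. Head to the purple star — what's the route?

forward 6.9 m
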